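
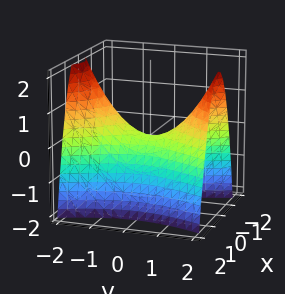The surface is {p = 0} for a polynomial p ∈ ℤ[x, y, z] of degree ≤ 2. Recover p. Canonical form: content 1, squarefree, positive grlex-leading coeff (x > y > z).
First, deg p = 2. A hyperbolic paraboloid; a quadric.
Then, symmetries: it's symmetric under y → −y, forcing even powers of y; the x ↦ −x reflection is a symmetry, so x appears only in even powers.
Next, against the integer gridlines: it meets the y-axis at y = 0 (among the integer gridlines); one z-axis crossing is at z = 0; one x-axis crossing is at x = 0.
Finally, solving for integer coefficients yields p as stated.

3*x^2 - y^2 + 2*z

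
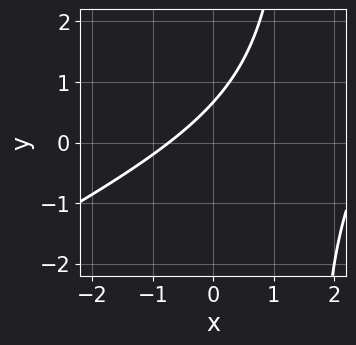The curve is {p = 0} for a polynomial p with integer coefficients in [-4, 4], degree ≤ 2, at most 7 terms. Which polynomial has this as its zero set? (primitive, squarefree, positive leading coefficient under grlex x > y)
1. deg p = 2.
2. Putting this together gives p.

x^2 - 2*x*y - 2*x + 3*y - 2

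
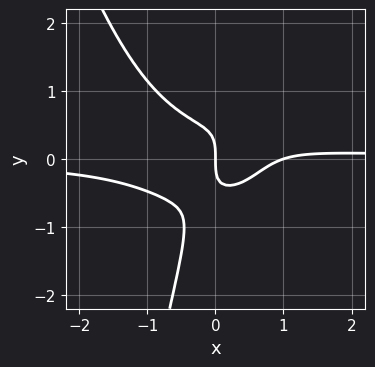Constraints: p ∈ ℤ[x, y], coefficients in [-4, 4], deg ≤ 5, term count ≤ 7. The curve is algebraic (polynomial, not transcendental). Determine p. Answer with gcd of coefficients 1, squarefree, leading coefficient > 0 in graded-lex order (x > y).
3*x^3*y - 3*x*y^2 + y^3 - x^2 + x

First, the degree is 4 — a generic line meets the curve in up to 4 points.
Next, reading off the gridlines: it crosses the y-axis at the gridline y = 0; the x-axis gridline crossings are at x ∈ {0, 1}.
Finally, solving for integer coefficients yields p as stated.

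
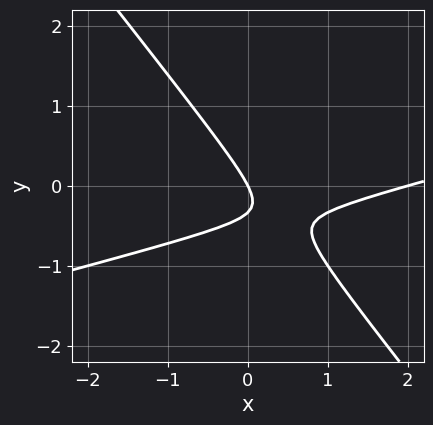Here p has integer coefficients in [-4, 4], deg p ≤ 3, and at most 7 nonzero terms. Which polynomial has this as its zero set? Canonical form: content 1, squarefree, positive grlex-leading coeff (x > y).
1. The degree is 2 — the shape is more complex than any degree-1 curve.
2. Observable constraints: one y-axis crossing is at y = 0; the x-axis gridline crossings are at x ∈ {0, 2}.
3. Assembling these constraints gives the stated polynomial.

x^2 - 3*x*y - 3*y^2 - 2*x - y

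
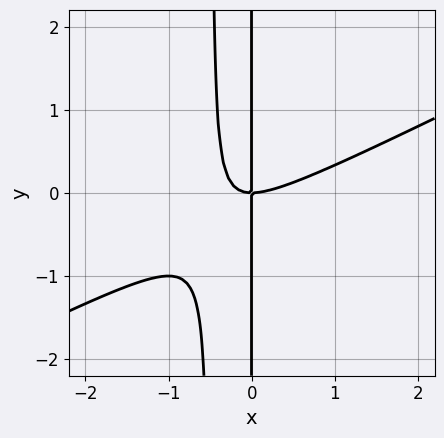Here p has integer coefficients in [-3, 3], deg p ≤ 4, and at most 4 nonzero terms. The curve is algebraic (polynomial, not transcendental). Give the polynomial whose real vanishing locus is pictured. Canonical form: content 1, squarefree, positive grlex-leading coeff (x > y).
(a) deg p = 3. No degree-2 curve has this shape.
(b) Reading off the gridlines: one x-axis crossing is at x = 0; every point of the y-axis in the box is on the curve.
(c) Together with the visible shape, these determine p as stated.

x^3 - 2*x^2*y - x*y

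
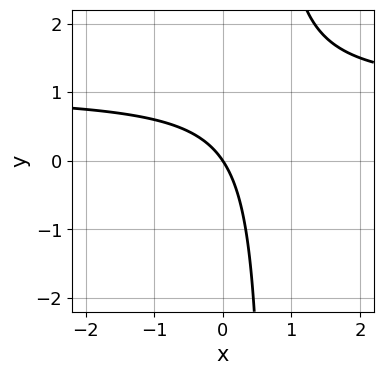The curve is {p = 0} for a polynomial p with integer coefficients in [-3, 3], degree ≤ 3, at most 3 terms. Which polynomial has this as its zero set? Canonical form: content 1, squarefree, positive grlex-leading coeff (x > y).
3*x*y - 3*x - 2*y

(a) The degree is 2 — no degree-1 curve has this shape.
(b) From the axis intercepts and sections: it meets the y-axis at y = 0 (among the integer gridlines); it meets the x-axis at x = 0 (among the integer gridlines).
(c) Putting this together gives p.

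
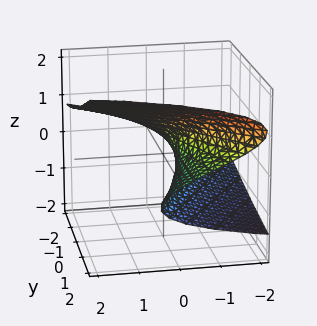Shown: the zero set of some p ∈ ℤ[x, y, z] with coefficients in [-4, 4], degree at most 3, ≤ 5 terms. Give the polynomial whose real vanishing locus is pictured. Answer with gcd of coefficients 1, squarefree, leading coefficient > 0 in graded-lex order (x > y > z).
y*z^2 - 3*z^3 + 3*y*z + 3*x + 1

First, the degree is 3 — the shape is more complex than any degree-2 surface.
Then, against the integer gridlines: no y-intercept at any integer in the box.
Finally, the integer polynomial consistent with all of this is the stated p.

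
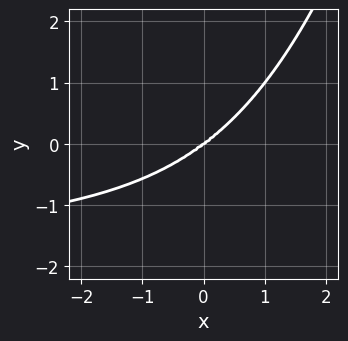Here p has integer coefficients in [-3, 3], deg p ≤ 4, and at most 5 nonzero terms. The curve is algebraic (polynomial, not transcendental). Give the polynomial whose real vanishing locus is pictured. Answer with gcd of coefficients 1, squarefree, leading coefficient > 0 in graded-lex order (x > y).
x^3*y + x^2*y^2 + 2*x^3 - x^2*y - 3*y^3

(a) The degree is 4 — a generic line meets the curve in up to 4 points.
(b) Against the integer gridlines: one y-axis crossing is at y = 0; it meets the x-axis at x = 0 (among the integer gridlines).
(c) Together with the visible shape, these determine p as stated.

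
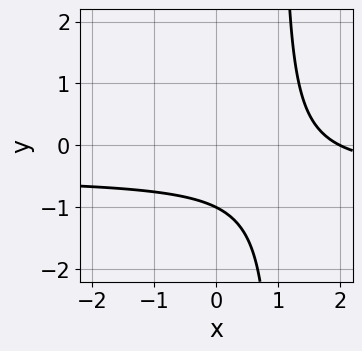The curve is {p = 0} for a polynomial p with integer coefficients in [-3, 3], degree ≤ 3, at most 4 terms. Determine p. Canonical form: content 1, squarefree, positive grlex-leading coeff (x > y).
deg p = 2. The shape is more complex than any degree-1 curve.
Observable constraints: one y-axis crossing is at y = -1; one x-axis crossing is at x = 2.
Solving for integer coefficients yields p as stated.

2*x*y + x - 2*y - 2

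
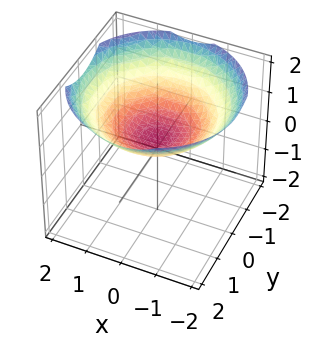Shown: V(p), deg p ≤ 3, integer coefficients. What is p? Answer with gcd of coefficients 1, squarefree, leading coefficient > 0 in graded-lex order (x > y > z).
x^2 + y^2 - 3*z + 1

Degree: a generic line meets the surface in up to 2 points, so deg p = 2.
Symmetry: the z-axis is an axis of rotation, so x and y enter only as x² + y².
Against the integer gridlines: the surface avoids every integer x-axis point in the box; it misses every integer gridline on the y-axis.
Together with the visible shape, these determine p as stated.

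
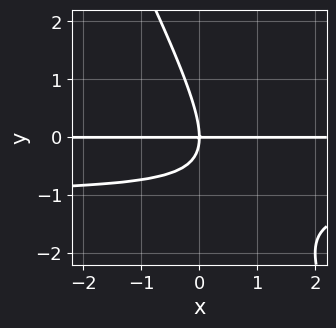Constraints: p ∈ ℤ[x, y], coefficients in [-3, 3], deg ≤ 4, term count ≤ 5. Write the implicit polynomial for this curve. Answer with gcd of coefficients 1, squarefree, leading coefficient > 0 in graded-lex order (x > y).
2*x*y^2 + y^3 + 2*x*y

(a) deg p = 3.
(b) From the axis intercepts and sections: one y-axis crossing is at y = 0; the visible x-axis segment lies entirely on the curve.
(c) Putting this together gives p.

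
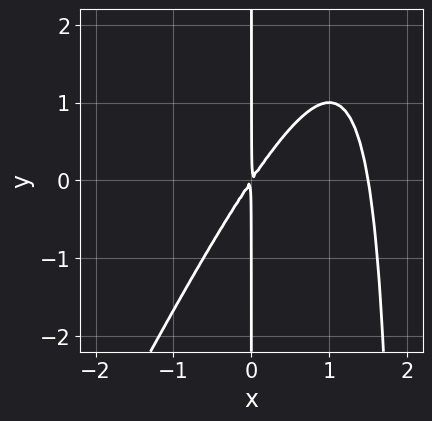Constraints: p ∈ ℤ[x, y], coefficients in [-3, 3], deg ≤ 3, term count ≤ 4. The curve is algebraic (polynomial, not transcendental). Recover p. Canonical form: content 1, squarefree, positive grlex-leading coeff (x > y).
2*x^3 - x^2*y - 3*x^2 + 2*x*y

First, the degree is 3 — no degree-2 curve has this shape.
Then, checking where it meets the axes: every point of the y-axis in the box is on the curve.
Finally, fitting integer coefficients to these (and the overall shape) gives p.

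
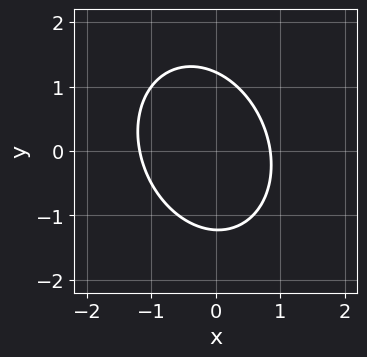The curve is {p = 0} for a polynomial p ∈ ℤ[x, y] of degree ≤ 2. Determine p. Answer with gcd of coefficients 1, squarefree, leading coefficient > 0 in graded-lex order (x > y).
First, the degree is 2 — a generic line meets the curve in up to 2 points.
Finally, putting this together gives p.

3*x^2 + x*y + 2*y^2 + x - 3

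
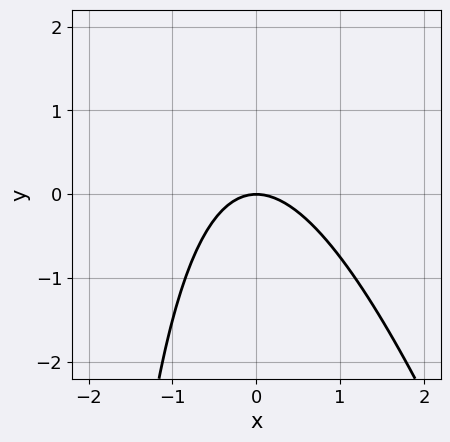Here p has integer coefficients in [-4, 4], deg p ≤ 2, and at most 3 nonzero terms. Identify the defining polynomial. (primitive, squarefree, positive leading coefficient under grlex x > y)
First, degree: the shape is more complex than any degree-1 curve, so deg p = 2.
Next, against the integer gridlines: one x-axis crossing is at x = 0; it meets the y-axis at y = 0 (among the integer gridlines).
Finally, together with the visible shape, these determine p as stated.

3*x^2 + x*y + 3*y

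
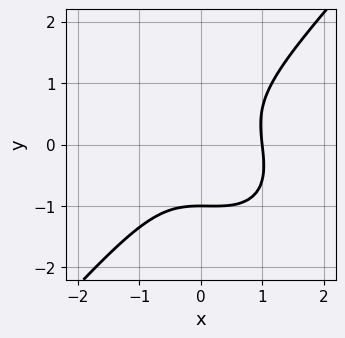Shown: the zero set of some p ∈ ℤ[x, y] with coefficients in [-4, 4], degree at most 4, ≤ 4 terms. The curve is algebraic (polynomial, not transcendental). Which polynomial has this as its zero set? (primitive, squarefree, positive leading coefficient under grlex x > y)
1. deg p = 3. The shape is more complex than any degree-2 curve.
2. From the visible intercepts: it meets the x-axis at x = 1 (among the integer gridlines); one y-axis crossing is at y = -1.
3. Solving for integer coefficients yields p as stated.

3*x^3 + x^2*y - 3*y^3 - 3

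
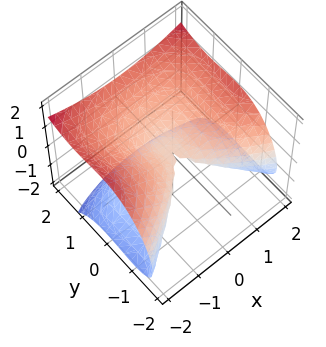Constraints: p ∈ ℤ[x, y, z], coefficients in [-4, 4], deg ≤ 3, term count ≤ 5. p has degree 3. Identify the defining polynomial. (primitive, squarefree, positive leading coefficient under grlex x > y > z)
y^3 - y^2*z + x^2 - 2*z^2

First, degree: no degree-2 surface has this shape, so deg p = 3.
Next, against the integer gridlines: it crosses the z-axis at the gridline z = 0; it crosses the x-axis at the gridline x = 0; it meets the y-axis at y = 0 (among the integer gridlines).
Finally, putting this together gives p.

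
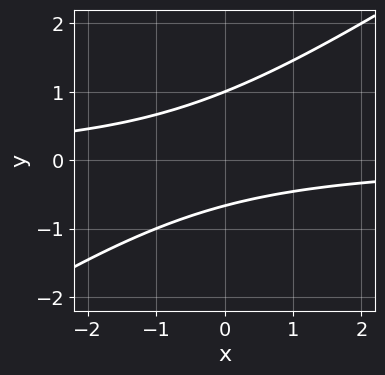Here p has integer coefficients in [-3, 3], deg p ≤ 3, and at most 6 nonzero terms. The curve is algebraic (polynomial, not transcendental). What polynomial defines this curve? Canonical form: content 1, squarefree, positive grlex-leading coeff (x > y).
2*x*y - 3*y^2 + y + 2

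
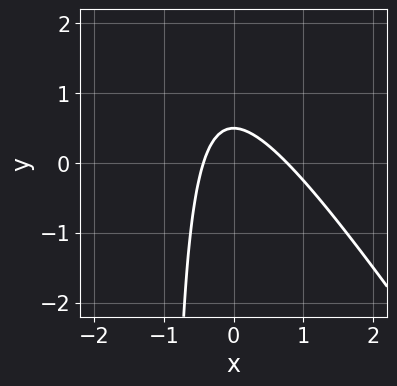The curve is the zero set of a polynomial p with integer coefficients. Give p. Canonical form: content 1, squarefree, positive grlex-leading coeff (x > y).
3*x^2 + 2*x*y - x + 2*y - 1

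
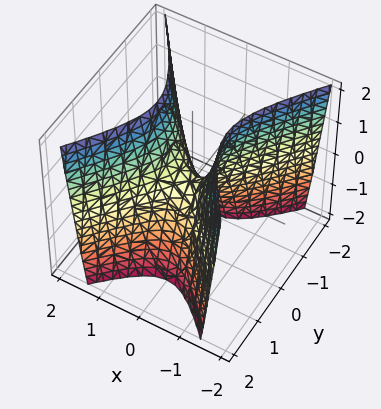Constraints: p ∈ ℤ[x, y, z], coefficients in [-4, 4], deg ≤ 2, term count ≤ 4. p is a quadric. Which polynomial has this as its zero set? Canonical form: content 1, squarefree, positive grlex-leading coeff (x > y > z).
Degree: a saddle surface; a quadric, so deg p = 2.
Symmetries: mirror symmetry x ↦ −x ⇒ only even powers of x; the y ↦ −y reflection is a symmetry, so y appears only in even powers.
From the axis intercepts and sections: it meets the z-axis at z = 0 (among the integer gridlines); one x-axis crossing is at x = 0; one y-axis crossing is at y = 0.
Matching integer coefficients to the picture gives p.

3*x^2 - 2*y^2 - z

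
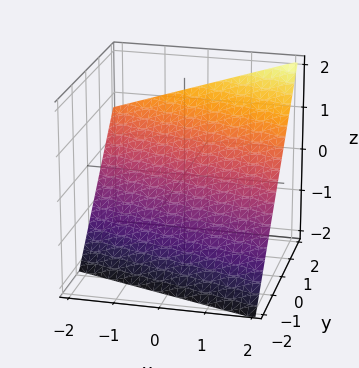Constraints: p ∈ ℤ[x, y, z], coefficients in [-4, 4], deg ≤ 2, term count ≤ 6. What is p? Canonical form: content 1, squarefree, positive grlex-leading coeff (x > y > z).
1. The degree is 1 — every cross-section is a straight line — this is a plane.
2. Against the integer gridlines: one x-axis crossing is at x = 2.
3. Solving for integer coefficients yields p as stated.

x + 3*y - 3*z - 2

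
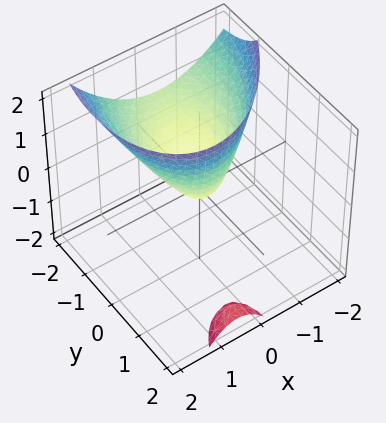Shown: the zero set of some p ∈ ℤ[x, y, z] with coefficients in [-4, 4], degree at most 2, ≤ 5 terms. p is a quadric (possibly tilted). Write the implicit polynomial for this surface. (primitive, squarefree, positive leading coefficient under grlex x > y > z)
There are 2 components. Treating them together as one polynomial.
deg p = 2. No degree-1 surface has this shape.
Reading off the gridlines: it crosses the y-axis at the gridline y = 0; it meets the x-axis at x = 0 (among the integer gridlines); one z-axis crossing is at z = 0.
Matching integer coefficients to the picture gives p.

2*x^2 - x*y + y^2 + 2*y*z - 2*z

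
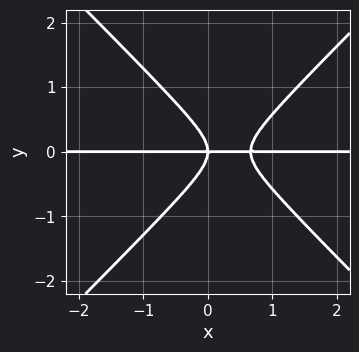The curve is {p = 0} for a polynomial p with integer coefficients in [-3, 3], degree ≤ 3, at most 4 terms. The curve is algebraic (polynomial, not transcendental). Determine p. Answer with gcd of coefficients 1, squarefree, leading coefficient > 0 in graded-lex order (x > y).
3*x^2*y - 3*y^3 - 2*x*y

(a) deg p = 3. The shape is more complex than any degree-2 curve.
(b) Reading off the gridlines: every point of the x-axis in the box is on the curve; one y-axis crossing is at y = 0.
(c) Fitting integer coefficients to these (and the overall shape) gives p.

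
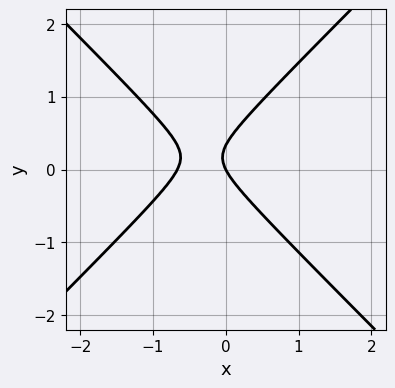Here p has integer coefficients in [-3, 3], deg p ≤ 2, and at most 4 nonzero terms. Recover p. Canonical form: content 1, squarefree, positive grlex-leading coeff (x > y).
1. The degree is 2 — no degree-1 curve has this shape.
2. From the visible intercepts: one x-axis crossing is at x = 0; it crosses the y-axis at the gridline y = 0.
3. Fitting integer coefficients to these (and the overall shape) gives p.

3*x^2 - 3*y^2 + 2*x + y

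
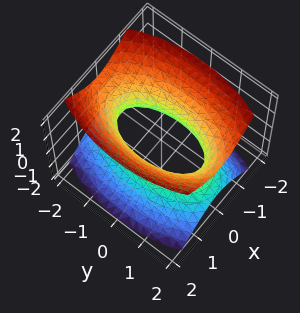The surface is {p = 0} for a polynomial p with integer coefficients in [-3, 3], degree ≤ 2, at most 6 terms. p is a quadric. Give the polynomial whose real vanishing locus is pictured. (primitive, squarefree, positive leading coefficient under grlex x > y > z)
3*x^2 + y^2 - 2*z^2 - 2

First, the degree is 2 — an hourglass — one-sheet hyperboloid; a quadric.
Then, symmetries: the y ↦ −y reflection is a symmetry, so y appears only in even powers; mirror symmetry x ↦ −x ⇒ only even powers of x; the z ↦ −z reflection is a symmetry, so z appears only in even powers.
Next, against the integer gridlines: it misses every integer gridline on the z-axis.
Finally, putting this together gives p.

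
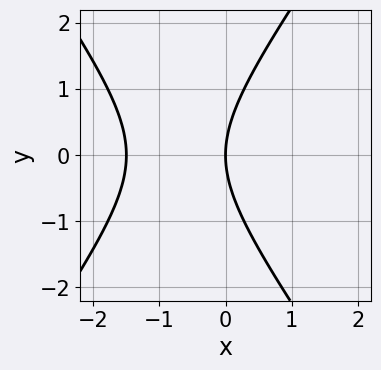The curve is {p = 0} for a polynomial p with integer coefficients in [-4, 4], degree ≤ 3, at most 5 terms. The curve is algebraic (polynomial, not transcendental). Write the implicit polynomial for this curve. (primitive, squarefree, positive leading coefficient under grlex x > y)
First, the degree is 2 — no degree-1 curve has this shape.
Then, symmetries: it's symmetric under y → −y, forcing even powers of y.
Then, observable constraints: it meets the y-axis at y = 0 (among the integer gridlines); one x-axis crossing is at x = 0.
Finally, putting this together gives p.

2*x^2 - y^2 + 3*x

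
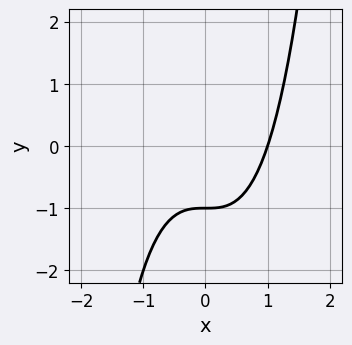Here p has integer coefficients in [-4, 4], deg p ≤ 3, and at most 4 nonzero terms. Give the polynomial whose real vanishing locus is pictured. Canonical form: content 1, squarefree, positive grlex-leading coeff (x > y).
First, the degree is 3 — the shape is more complex than any degree-2 curve.
Next, from the axis intercepts and sections: one y-axis crossing is at y = -1; one x-axis crossing is at x = 1.
Finally, solving for integer coefficients yields p as stated.

x^3 - y - 1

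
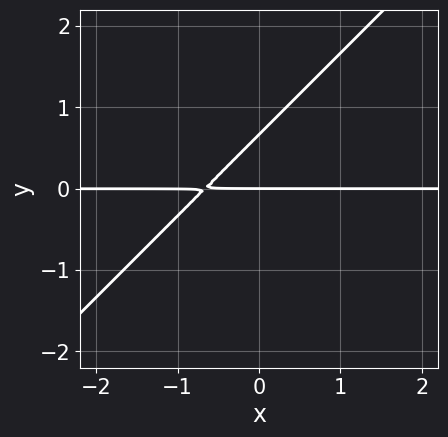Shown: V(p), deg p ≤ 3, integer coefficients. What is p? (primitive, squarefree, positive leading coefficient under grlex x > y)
3*x*y - 3*y^2 + 2*y

First, deg p = 2. The shape is more complex than any degree-1 curve.
Then, checking where it meets the axes: it meets the y-axis at y = 0 (among the integer gridlines); every point of the x-axis in the box is on the curve.
Finally, the integer polynomial consistent with all of this is the stated p.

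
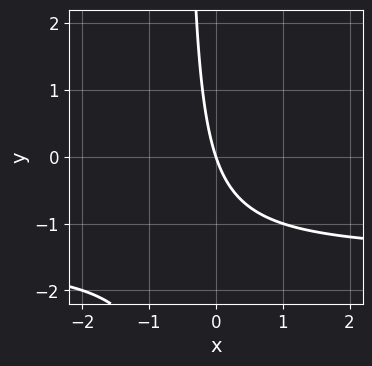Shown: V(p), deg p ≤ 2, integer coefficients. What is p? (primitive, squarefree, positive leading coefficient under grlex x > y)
First, the degree is 2 — no degree-1 curve has this shape.
Then, against the integer gridlines: one x-axis crossing is at x = 0; it meets the y-axis at y = 0 (among the integer gridlines).
Finally, these observations pin down the coefficients.

2*x*y + 3*x + y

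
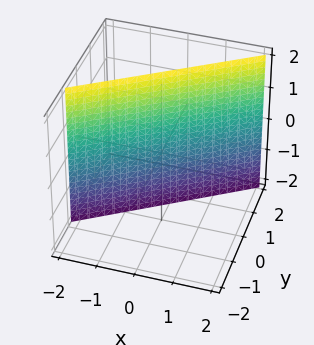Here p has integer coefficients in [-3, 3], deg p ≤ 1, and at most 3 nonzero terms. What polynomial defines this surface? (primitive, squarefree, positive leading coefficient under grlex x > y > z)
(a) deg p = 1. The surface is flat (a plane).
(b) Reading off the gridlines: one x-axis crossing is at x = -1; the surface avoids every integer z-axis point in the box.
(c) Matching integer coefficients to the picture gives p.

2*x - 3*y + 2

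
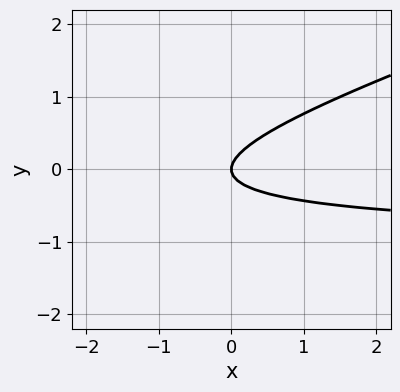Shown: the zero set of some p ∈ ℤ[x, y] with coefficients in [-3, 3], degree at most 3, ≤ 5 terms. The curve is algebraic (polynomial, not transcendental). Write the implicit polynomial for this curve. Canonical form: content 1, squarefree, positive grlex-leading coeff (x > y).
x*y - 3*y^2 + x

The degree is 2 — the shape is more complex than any degree-1 curve.
Observable constraints: it crosses the y-axis at the gridline y = 0; one x-axis crossing is at x = 0.
Solving for integer coefficients yields p as stated.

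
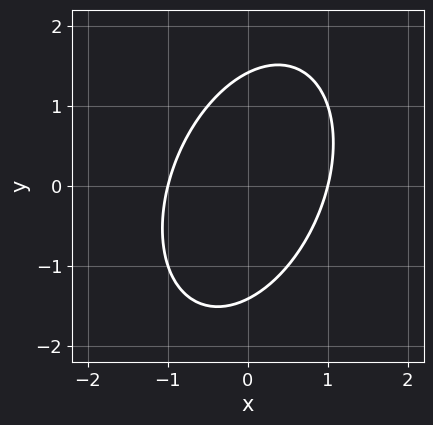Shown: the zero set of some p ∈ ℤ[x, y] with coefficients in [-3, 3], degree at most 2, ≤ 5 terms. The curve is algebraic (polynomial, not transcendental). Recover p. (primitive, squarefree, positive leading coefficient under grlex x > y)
2*x^2 - x*y + y^2 - 2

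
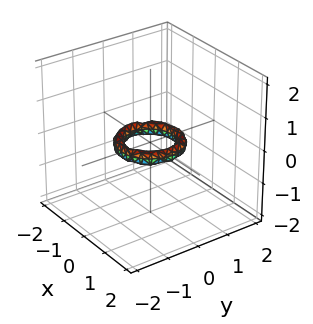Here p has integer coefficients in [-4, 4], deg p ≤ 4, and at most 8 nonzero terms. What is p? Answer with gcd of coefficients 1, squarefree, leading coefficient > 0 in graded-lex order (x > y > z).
1. Degree: a generic line meets the surface in up to 4 points, so deg p = 4.
2. By symmetry, every cross-section ⟂ z is a circle, so x, y appear only via x² + y².
3. Against the integer gridlines: the surface avoids every integer z-axis point in the box; the x-axis gridline crossings are at x ∈ {-1, 1}; a circular section at z = 0 has radius between 0 and 1; the y-axis gridline crossings are at y ∈ {-1, 1}.
4. Solving for integer coefficients yields p as stated.

2*x^4 + 4*x^2*y^2 + 2*y^4 - 3*x^2 - 3*y^2 + 3*z^2 + 1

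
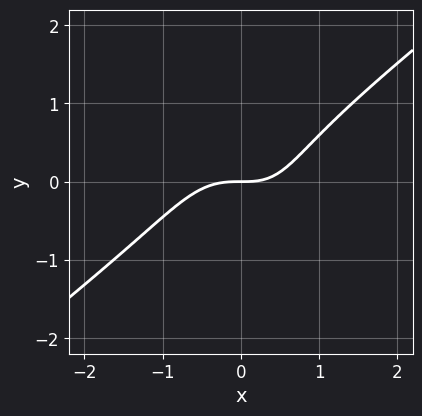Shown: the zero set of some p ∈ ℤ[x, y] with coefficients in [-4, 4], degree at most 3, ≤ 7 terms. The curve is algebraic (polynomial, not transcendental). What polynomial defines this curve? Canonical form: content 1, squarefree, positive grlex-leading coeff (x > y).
1. deg p = 3. The shape is more complex than any degree-2 curve.
2. From the axis intercepts and sections: one x-axis crossing is at x = 0; it crosses the y-axis at the gridline y = 0.
3. Matching integer coefficients to the picture gives p.

3*x^3 - 2*x^2*y - 3*y^3 + x*y - 3*y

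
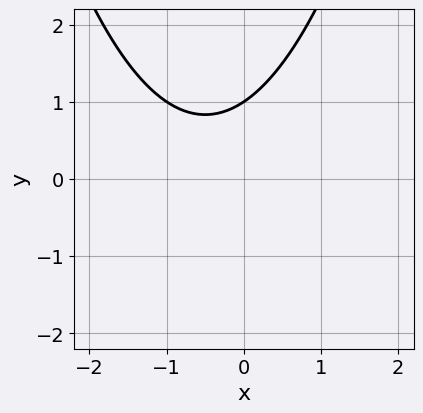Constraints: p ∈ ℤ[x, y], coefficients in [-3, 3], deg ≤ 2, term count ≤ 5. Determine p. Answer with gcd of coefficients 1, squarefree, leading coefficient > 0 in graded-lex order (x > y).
2*x^2 + 2*x - 3*y + 3

(a) Degree: no degree-1 curve has this shape, so deg p = 2.
(b) From the axis intercepts and sections: no x-intercept at any integer in the box; one y-axis crossing is at y = 1.
(c) Assembling these constraints gives the stated polynomial.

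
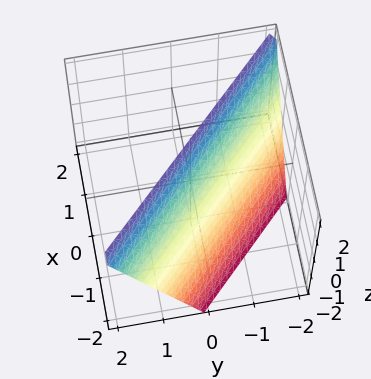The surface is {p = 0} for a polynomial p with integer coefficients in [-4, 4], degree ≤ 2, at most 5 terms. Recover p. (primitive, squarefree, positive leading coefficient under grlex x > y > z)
1. Degree: every cross-section is a straight line — this is a plane, so deg p = 1.
2. From the axis intercepts and sections: it crosses the z-axis at the gridline z = 2; it meets the x-axis at x = -1 (among the integer gridlines).
3. Matching integer coefficients to the picture gives p.

2*x + 2*y - z + 2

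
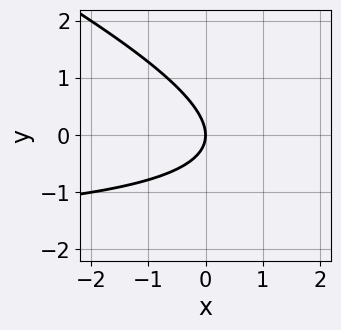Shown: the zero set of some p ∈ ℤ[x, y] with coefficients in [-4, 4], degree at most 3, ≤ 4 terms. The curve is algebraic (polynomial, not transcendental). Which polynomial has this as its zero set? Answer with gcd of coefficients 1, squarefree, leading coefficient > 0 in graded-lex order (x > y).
x*y + 2*y^2 + 2*x

(a) deg p = 2. A generic line meets the curve in up to 2 points.
(b) Against the integer gridlines: it meets the x-axis at x = 0 (among the integer gridlines); one y-axis crossing is at y = 0.
(c) Solving for integer coefficients yields p as stated.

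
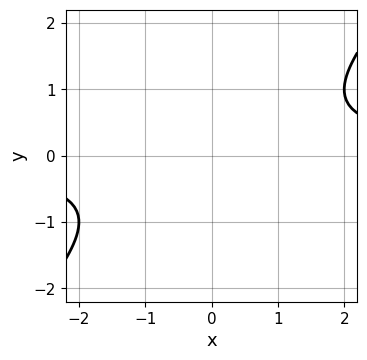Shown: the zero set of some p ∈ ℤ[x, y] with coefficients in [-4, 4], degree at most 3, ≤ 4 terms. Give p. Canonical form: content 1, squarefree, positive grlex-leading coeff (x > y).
(a) The degree is 2 — a generic line meets the curve in up to 2 points.
(b) Observable constraints: the curve avoids every integer y-axis point in the box; no x-intercept at any integer in the box.
(c) The integer polynomial consistent with all of this is the stated p.

x*y - y^2 - 1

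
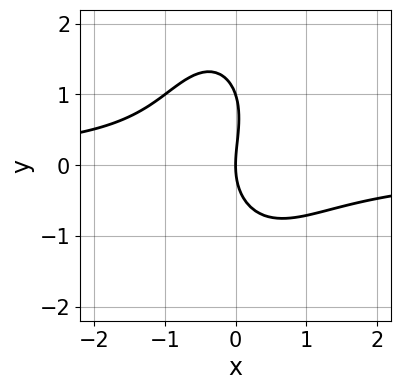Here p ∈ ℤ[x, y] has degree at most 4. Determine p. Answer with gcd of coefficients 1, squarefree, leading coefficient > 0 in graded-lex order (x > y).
3*x^2*y + y^3 - y^2 + 3*x

Degree: a generic line meets the curve in up to 3 points, so deg p = 3.
From the visible intercepts: it crosses the x-axis at the gridline x = 0; among the integer gridlines, it crosses the y-axis at y ∈ {0, 1}.
Together with the visible shape, these determine p as stated.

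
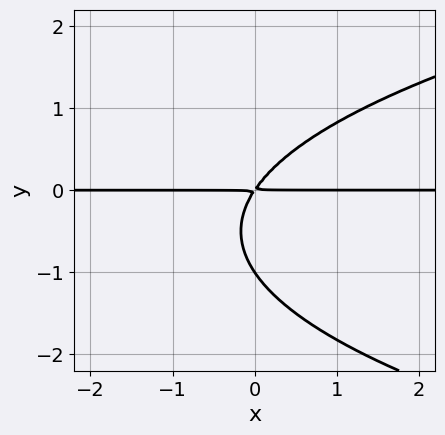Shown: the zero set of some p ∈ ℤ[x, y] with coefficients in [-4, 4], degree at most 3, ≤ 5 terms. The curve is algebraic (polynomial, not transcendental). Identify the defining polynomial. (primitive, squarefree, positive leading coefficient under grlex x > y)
2*y^3 - 3*x*y + 2*y^2

deg p = 3. The shape is more complex than any degree-2 curve.
Against the integer gridlines: it meets the y-axis at y = -1 (among the integer gridlines); every point of the x-axis in the box is on the curve.
Solving for integer coefficients yields p as stated.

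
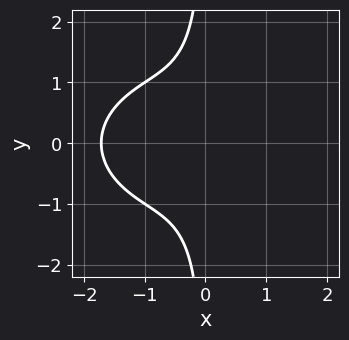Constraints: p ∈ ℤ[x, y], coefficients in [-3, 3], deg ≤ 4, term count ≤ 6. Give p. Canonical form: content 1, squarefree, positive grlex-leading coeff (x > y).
2*x^3 + 3*x*y^2 + 3*x^2 + x + 3

1. Degree: a generic line meets the curve in up to 3 points, so deg p = 3.
2. Symmetries: it's symmetric under y → −y, forcing even powers of y.
3. From the axis intercepts and sections: it misses every integer gridline on the y-axis.
4. Solving for integer coefficients yields p as stated.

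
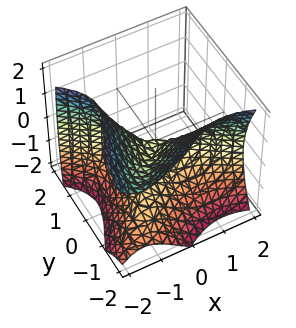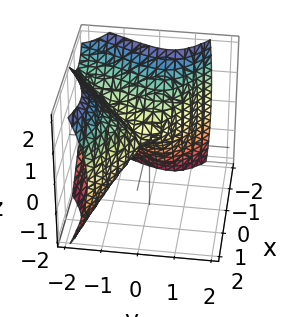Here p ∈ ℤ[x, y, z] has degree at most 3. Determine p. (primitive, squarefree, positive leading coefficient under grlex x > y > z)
1. The degree is 3 — no degree-2 surface has this shape.
2. Checking where it meets the axes: it crosses the y-axis at the gridline y = 0; one z-axis crossing is at z = 0.
3. Solving for integer coefficients yields p as stated.

2*x^3 - 3*x*y^2 + 2*y^3 - y*z^2 + 2*z^2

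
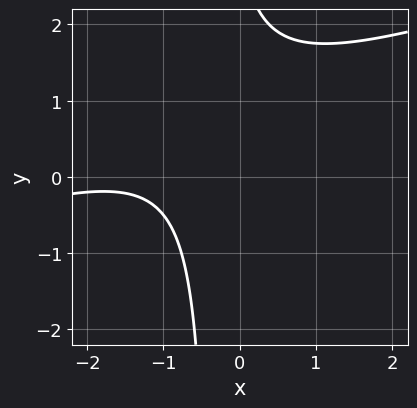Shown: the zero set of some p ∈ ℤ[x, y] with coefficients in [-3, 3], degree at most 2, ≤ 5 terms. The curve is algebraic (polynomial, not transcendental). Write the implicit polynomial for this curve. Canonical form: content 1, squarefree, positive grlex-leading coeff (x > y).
Degree: the shape is more complex than any degree-1 curve, so deg p = 2.
Observable constraints: no x-intercept at any integer in the box; no y-intercept at any integer in the box.
Assembling these constraints gives the stated polynomial.

x^2 - 3*x*y + 3*x - y + 3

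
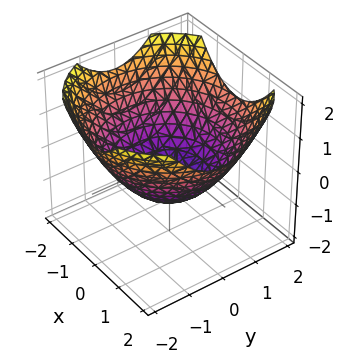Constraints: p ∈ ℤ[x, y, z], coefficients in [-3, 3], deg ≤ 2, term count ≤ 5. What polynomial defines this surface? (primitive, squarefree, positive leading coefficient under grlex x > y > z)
x^2 + y^2 - 2*z - 2

(a) Degree: the shape is more complex than any degree-1 surface, so deg p = 2.
(b) By symmetry, the surface is invariant under rotation about z: p = q(x² + y², z).
(c) Checking where it meets the axes: it meets the z-axis at z = -1 (among the integer gridlines); a circular section at z = 0 has radius between 1 and 2.
(d) These observations pin down the coefficients.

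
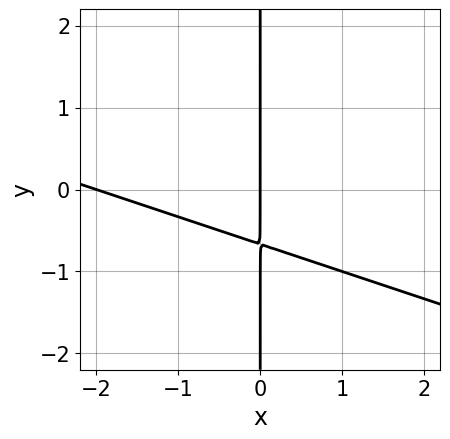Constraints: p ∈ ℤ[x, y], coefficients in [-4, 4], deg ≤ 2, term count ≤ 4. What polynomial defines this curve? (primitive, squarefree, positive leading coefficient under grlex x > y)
x^2 + 3*x*y + 2*x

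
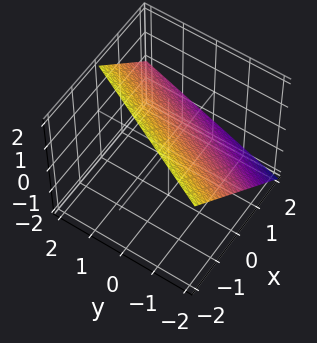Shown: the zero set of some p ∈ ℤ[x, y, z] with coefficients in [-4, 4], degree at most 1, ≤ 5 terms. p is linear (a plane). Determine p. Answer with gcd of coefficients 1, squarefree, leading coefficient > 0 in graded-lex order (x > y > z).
2*x - y + 2*z - 2

First, the degree is 1 — every cross-section is a straight line — this is a plane.
Next, checking where it meets the axes: one x-axis crossing is at x = 1; it meets the y-axis at y = -2 (among the integer gridlines); it meets the z-axis at z = 1 (among the integer gridlines).
Finally, putting this together gives p.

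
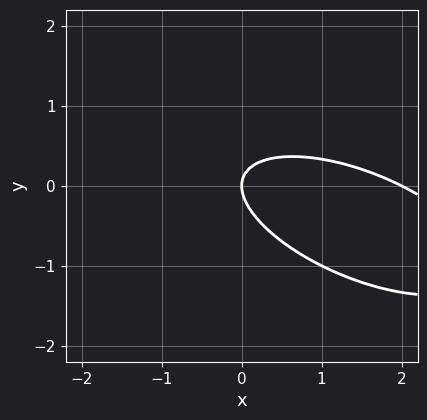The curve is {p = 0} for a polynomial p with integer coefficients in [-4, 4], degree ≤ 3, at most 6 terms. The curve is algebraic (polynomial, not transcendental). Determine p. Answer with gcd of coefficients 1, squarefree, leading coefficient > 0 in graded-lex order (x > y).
x^2 + 2*x*y + 3*y^2 - 2*x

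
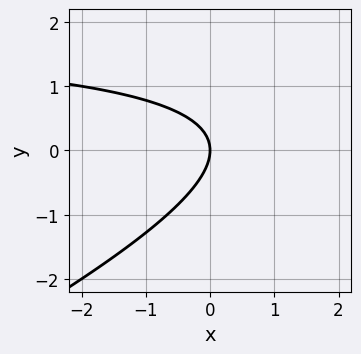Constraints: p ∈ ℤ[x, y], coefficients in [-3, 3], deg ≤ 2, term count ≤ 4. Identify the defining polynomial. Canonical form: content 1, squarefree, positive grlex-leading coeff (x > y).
(a) Degree: a generic line meets the curve in up to 2 points, so deg p = 2.
(b) Reading off the gridlines: it crosses the x-axis at the gridline x = 0; one y-axis crossing is at y = 0.
(c) Together with the visible shape, these determine p as stated.

x*y - 2*y^2 - 2*x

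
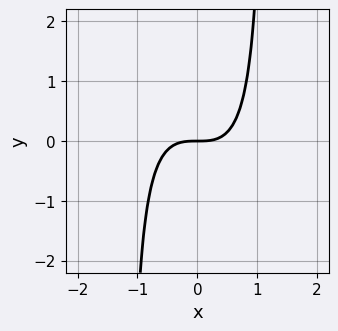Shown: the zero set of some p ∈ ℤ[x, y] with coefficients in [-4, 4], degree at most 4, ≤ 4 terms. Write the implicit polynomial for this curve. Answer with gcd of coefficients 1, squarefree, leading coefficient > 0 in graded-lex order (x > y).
First, the degree is 3 — a generic line meets the curve in up to 3 points.
Next, observable constraints: one y-axis crossing is at y = 0; it crosses the x-axis at the gridline x = 0.
Finally, assembling these constraints gives the stated polynomial.

3*x^3 + 2*x^2*y - 3*y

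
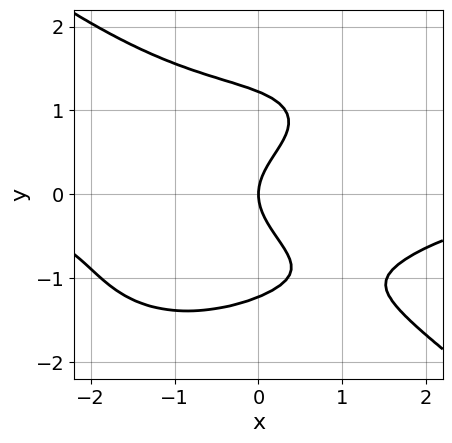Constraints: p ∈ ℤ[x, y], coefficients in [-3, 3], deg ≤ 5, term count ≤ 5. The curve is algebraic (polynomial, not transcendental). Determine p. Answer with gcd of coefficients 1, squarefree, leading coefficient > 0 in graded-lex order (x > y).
x^3*y + 2*y^4 - 3*y^2 + 3*x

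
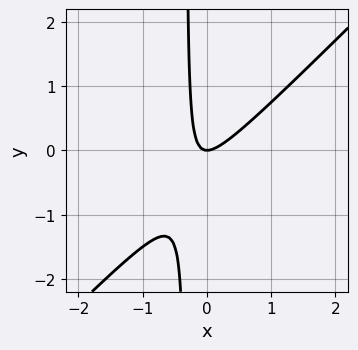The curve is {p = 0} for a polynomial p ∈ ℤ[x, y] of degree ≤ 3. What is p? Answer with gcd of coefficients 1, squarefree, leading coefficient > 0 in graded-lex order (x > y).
1. Degree: no degree-1 curve has this shape, so deg p = 2.
2. Observable constraints: one y-axis crossing is at y = 0; it crosses the x-axis at the gridline x = 0.
3. The integer polynomial consistent with all of this is the stated p.

3*x^2 - 3*x*y - y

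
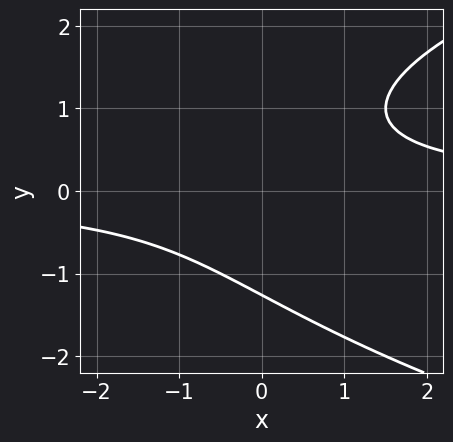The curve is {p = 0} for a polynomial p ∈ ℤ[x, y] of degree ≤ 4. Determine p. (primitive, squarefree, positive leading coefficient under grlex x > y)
y^3 - 2*x*y + 2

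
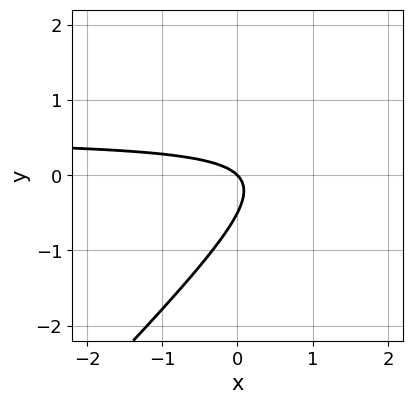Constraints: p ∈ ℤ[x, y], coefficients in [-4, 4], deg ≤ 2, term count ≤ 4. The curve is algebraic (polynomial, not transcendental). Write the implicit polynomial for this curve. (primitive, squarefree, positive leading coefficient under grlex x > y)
The degree is 2 — a generic line meets the curve in up to 2 points.
Checking where it meets the axes: one y-axis crossing is at y = 0; one x-axis crossing is at x = 0.
Together with the visible shape, these determine p as stated.

2*x*y - 2*y^2 - x - y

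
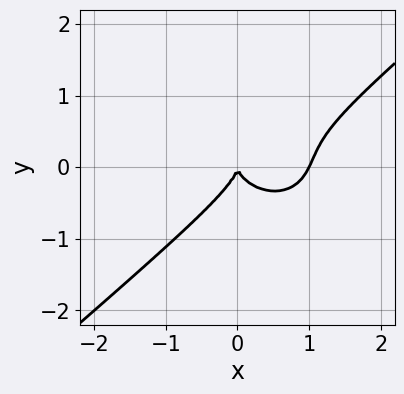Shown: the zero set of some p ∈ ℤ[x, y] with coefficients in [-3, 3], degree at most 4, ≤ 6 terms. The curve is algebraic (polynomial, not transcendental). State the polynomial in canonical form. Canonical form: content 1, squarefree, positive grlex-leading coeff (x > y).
1. deg p = 3. The shape is more complex than any degree-2 curve.
2. Reading off the gridlines: it meets the y-axis at y = 0 (among the integer gridlines); the x-axis gridline crossings are at x ∈ {0, 1}.
3. Together with the visible shape, these determine p as stated.

2*x^3 - x^2*y + x*y^2 - 3*y^3 - 2*x^2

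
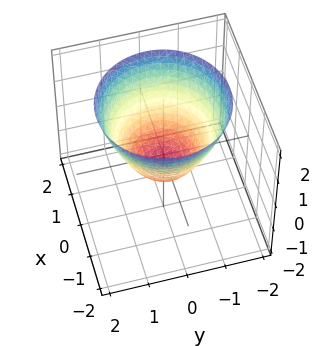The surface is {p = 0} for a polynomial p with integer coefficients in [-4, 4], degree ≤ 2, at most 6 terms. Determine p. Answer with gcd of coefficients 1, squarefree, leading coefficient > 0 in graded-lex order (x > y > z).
3*x^2 + 3*y^2 - 3*z - 2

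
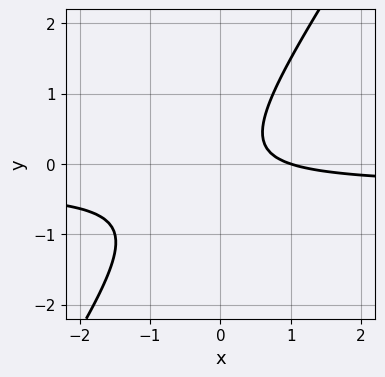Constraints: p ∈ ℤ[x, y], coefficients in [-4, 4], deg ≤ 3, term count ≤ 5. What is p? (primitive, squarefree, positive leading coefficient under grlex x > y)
3*x*y - 2*y^2 + x - 1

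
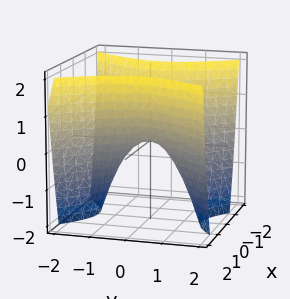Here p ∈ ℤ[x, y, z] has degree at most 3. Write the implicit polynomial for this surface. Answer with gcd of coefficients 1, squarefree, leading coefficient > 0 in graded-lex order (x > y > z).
3*x^2 - 2*y^2 - 2*z

First, the degree is 2 — a hyperbolic paraboloid; a quadric.
Next, symmetries: the y ↦ −y reflection is a symmetry, so y appears only in even powers; the x ↦ −x reflection is a symmetry, so x appears only in even powers.
Next, observable constraints: it crosses the y-axis at the gridline y = 0; it meets the z-axis at z = 0 (among the integer gridlines); one x-axis crossing is at x = 0.
Finally, solving for integer coefficients yields p as stated.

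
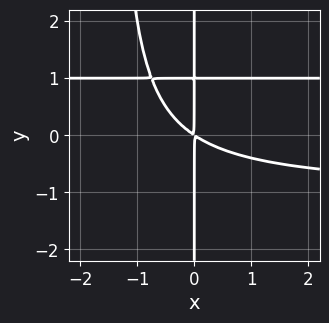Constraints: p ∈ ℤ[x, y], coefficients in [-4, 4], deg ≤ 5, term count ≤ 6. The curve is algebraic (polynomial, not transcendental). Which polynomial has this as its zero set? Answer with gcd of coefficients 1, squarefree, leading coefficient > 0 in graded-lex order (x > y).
2*x^2*y^2 + 3*x*y^2 - 2*x^2 - 3*x*y

First, the degree is 4 — the shape is more complex than any degree-3 curve.
Then, from the axis intercepts and sections: the visible y-axis segment lies entirely on the curve.
Finally, assembling these constraints gives the stated polynomial.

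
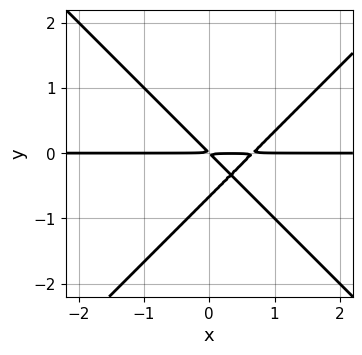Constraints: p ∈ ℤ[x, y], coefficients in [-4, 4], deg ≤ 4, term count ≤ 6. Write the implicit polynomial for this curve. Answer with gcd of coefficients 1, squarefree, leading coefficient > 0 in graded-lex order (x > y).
3*x^2*y - 3*y^3 - 2*x*y - 2*y^2

deg p = 3.
From the axis intercepts and sections: the visible x-axis segment lies entirely on the curve.
Matching integer coefficients to the picture gives p.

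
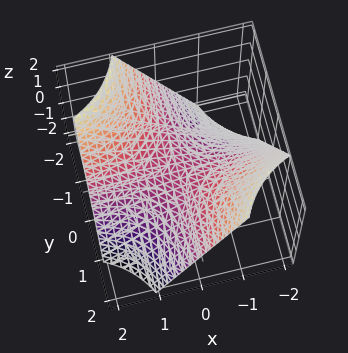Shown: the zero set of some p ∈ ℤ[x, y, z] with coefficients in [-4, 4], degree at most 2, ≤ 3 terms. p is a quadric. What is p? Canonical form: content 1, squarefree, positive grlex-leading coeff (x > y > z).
x*y + z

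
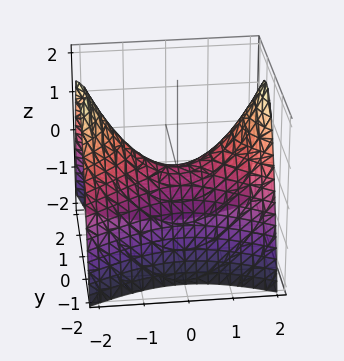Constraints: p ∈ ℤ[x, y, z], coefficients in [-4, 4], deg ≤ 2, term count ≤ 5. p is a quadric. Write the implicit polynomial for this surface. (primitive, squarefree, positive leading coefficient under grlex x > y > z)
x^2 - 2*y^2 - 2*z

(a) The degree is 2 — a saddle surface; a quadric.
(b) Symmetries: mirror symmetry x ↦ −x ⇒ only even powers of x; mirror symmetry y ↦ −y ⇒ only even powers of y.
(c) Reading off the gridlines: it crosses the y-axis at the gridline y = 0; it meets the z-axis at z = 0 (among the integer gridlines).
(d) These observations pin down the coefficients.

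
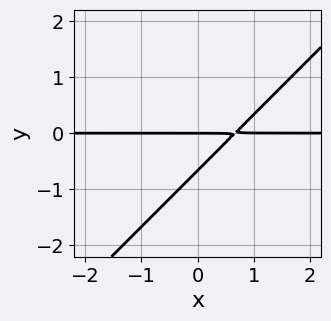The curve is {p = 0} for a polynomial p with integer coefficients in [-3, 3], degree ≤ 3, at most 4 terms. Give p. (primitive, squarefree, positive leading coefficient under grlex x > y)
3*x*y - 3*y^2 - 2*y

1. Degree: a generic line meets the curve in up to 2 points, so deg p = 2.
2. Checking where it meets the axes: it crosses the y-axis at the gridline y = 0; every point of the x-axis in the box is on the curve.
3. Matching integer coefficients to the picture gives p.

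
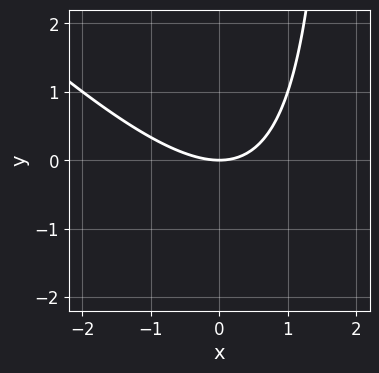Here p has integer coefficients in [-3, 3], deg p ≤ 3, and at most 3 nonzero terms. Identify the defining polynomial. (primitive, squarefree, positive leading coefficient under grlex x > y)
x^2 + x*y - 2*y

First, deg p = 2. The shape is more complex than any degree-1 curve.
Then, checking where it meets the axes: one x-axis crossing is at x = 0; one y-axis crossing is at y = 0.
Finally, matching integer coefficients to the picture gives p.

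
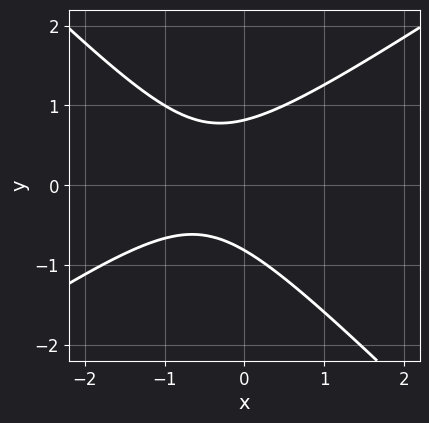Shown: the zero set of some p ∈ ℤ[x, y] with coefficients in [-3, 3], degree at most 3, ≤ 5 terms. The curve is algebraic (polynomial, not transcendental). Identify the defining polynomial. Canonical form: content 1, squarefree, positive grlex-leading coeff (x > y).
2*x^2 - x*y - 3*y^2 + 2*x + 2

Degree: no degree-1 curve has this shape, so deg p = 2.
Reading off the gridlines: it misses every integer gridline on the x-axis.
Matching integer coefficients to the picture gives p.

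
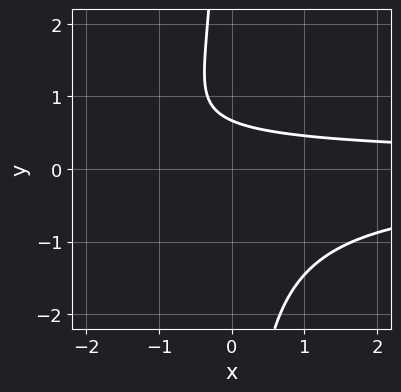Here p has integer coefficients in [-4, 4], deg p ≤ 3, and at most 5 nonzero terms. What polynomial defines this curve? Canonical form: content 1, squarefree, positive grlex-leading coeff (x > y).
1. Degree: a generic line meets the curve in up to 3 points, so deg p = 3.
2. From the axis intercepts and sections: the curve avoids every integer x-axis point in the box.
3. The integer polynomial consistent with all of this is the stated p.

3*x*y^2 + 3*y - 2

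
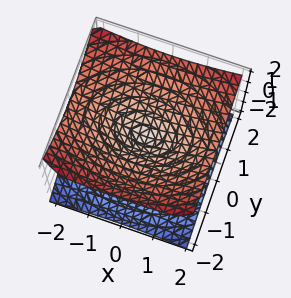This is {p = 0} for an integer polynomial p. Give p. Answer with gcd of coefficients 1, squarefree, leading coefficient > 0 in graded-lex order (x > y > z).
(a) The degree is 2 — a double cone through the origin; a quadric.
(b) Symmetries: mirror symmetry z ↦ −z ⇒ only even powers of z; the x ↦ −x reflection is a symmetry, so x appears only in even powers; it's symmetric under y → −y, forcing even powers of y.
(c) From the visible intercepts: it meets the y-axis at y = 0 (among the integer gridlines); one z-axis crossing is at z = 0; it crosses the x-axis at the gridline x = 0.
(d) Putting this together gives p.

x^2 + 2*y^2 - 3*z^2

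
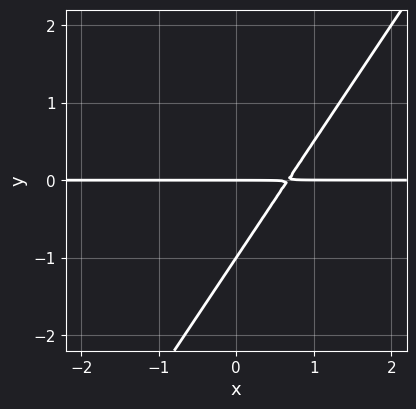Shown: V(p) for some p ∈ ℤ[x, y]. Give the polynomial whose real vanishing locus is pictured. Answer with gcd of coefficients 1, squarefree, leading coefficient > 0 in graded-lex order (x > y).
deg p = 2. The shape is more complex than any degree-1 curve.
Checking where it meets the axes: among the integer gridlines, it crosses the y-axis at y ∈ {-1, 0}; the visible x-axis segment lies entirely on the curve.
Assembling these constraints gives the stated polynomial.

3*x*y - 2*y^2 - 2*y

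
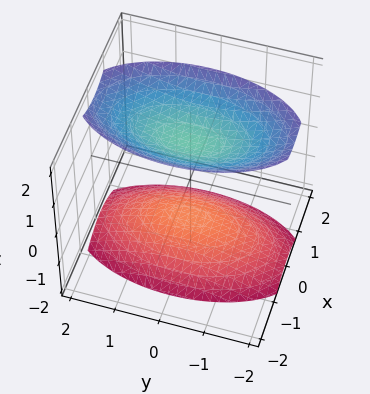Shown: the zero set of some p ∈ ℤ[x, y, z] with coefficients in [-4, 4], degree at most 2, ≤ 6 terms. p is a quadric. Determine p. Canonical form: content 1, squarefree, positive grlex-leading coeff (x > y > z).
3*x^2 + y^2 - 2*z^2 + 3

There are 2 components.
The degree is 2 — two sheets facing apart; a quadric.
Symmetries: it's symmetric under y → −y, forcing even powers of y; mirror symmetry x ↦ −x ⇒ only even powers of x; the z ↦ −z reflection is a symmetry, so z appears only in even powers.
From the axis intercepts and sections: the surface avoids every integer x-axis point in the box; no y-intercept at any integer in the box.
Assembling these constraints gives the stated polynomial.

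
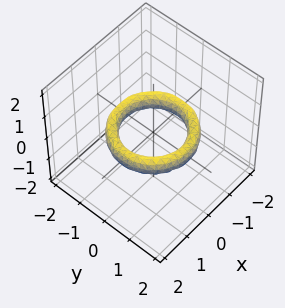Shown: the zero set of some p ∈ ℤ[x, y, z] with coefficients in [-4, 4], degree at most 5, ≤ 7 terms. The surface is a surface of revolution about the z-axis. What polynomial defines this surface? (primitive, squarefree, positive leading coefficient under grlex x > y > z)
The degree is 4 — the shape is more complex than any degree-3 surface.
Symmetries: rotational symmetry about the z-axis ⇒ p depends on x, y only through x² + y².
Against the integer gridlines: a circular section at z = 0 has radius exactly 1; the surface avoids every integer z-axis point in the box; the x-axis gridline crossings are at x ∈ {-1, 1}; among the integer gridlines, it crosses the y-axis at y ∈ {-1, 1}.
Assembling these constraints gives the stated polynomial.

x^4 + 2*x^2*y^2 + y^4 - 3*x^2 - 3*y^2 + 2*z^2 + 2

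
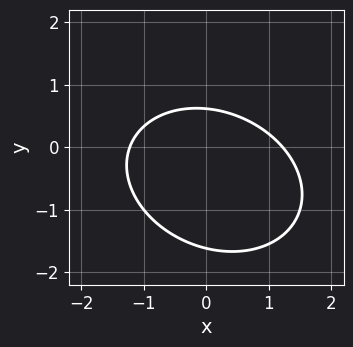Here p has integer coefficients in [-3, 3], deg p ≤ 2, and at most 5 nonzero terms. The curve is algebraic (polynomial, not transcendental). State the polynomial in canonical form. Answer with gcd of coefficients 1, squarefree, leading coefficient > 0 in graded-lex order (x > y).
deg p = 2.
Solving for integer coefficients yields p as stated.

2*x^2 + x*y + 3*y^2 + 3*y - 3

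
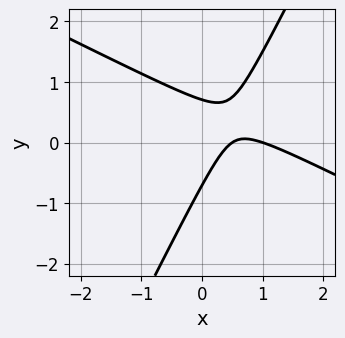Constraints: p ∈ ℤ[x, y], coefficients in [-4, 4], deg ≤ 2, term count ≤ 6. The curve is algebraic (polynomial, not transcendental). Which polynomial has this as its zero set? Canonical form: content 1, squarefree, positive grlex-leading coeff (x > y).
1. The degree is 2 — a generic line meets the curve in up to 2 points.
2. Observable constraints: it meets the x-axis at x = 1 (among the integer gridlines).
3. These observations pin down the coefficients.

2*x^2 + 3*x*y - 2*y^2 - 3*x + 1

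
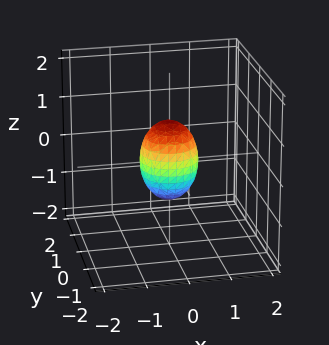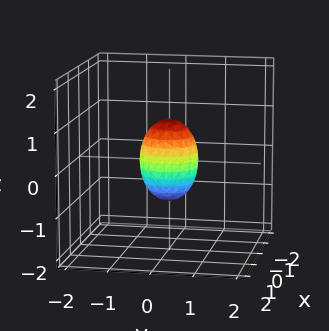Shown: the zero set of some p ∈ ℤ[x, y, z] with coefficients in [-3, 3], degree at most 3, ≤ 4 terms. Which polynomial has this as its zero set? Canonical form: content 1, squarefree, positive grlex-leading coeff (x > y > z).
2*x^2 + 2*y^2 + z^2 - 1

Degree: a generic line meets the surface in up to 2 points, so deg p = 2.
By symmetry, every cross-section ⟂ z is a circle, so x, y appear only via x² + y².
Observable constraints: among the integer gridlines, it crosses the z-axis at z ∈ {-1, 1}; a circular section at z = 0 has radius between 0 and 1.
Together with the visible shape, these determine p as stated.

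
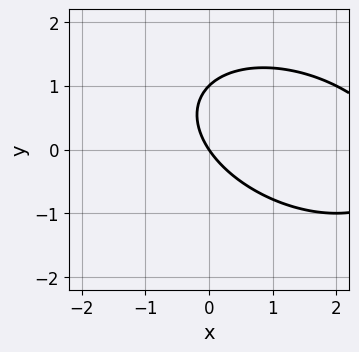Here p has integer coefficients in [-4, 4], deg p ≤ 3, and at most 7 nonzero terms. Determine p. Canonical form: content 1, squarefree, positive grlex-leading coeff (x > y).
x^2 + x*y + 2*y^2 - 3*x - 2*y

1. The degree is 2 — no degree-1 curve has this shape.
2. Observable constraints: among the integer gridlines, it crosses the y-axis at y ∈ {0, 1}; it crosses the x-axis at the gridline x = 0.
3. Fitting integer coefficients to these (and the overall shape) gives p.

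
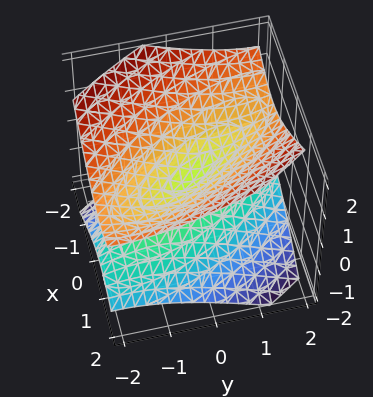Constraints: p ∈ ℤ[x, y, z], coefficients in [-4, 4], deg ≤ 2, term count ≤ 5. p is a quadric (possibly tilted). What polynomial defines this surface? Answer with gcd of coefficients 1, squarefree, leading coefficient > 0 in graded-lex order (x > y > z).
First, I count 2 distinct pieces. Treating them together as one polynomial.
Next, degree: the shape is more complex than any degree-1 surface, so deg p = 2.
Then, observable constraints: one x-axis crossing is at x = 0; it meets the y-axis at y = 0 (among the integer gridlines); it meets the z-axis at z = 0 (among the integer gridlines).
Finally, the integer polynomial consistent with all of this is the stated p.

2*x^2 + 2*x*y + y^2 - 3*z^2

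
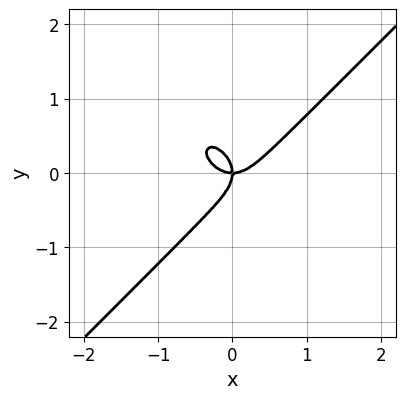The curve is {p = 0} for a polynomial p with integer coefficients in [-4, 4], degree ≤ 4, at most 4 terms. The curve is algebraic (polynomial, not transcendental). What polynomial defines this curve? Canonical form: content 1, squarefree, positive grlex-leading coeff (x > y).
(a) Degree: no degree-2 curve has this shape, so deg p = 3.
(b) Reading off the gridlines: it crosses the y-axis at the gridline y = 0; it crosses the x-axis at the gridline x = 0.
(c) Fitting integer coefficients to these (and the overall shape) gives p.

3*x^3 - 3*y^3 - 2*x*y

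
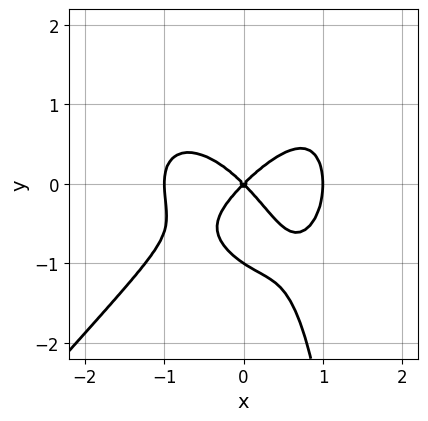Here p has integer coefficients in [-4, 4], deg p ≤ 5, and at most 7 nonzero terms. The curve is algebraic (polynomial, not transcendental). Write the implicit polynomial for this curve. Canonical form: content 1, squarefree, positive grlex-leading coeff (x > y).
3*x^4 - 2*x*y^3 + 3*y^3 - 3*x^2 + 3*y^2

1. deg p = 4. The shape is more complex than any degree-3 curve.
2. From the axis intercepts and sections: the x-axis gridline crossings are at x ∈ {-1, 0, 1}; the y-axis gridline crossings are at y ∈ {-1, 0}.
3. Solving for integer coefficients yields p as stated.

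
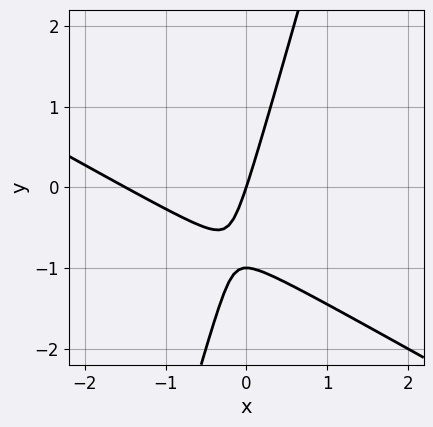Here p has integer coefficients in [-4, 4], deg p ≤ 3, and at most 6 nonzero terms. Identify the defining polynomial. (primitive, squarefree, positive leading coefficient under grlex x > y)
2*x^2 + 3*x*y - y^2 + 3*x - y

(a) Degree: the shape is more complex than any degree-1 curve, so deg p = 2.
(b) From the visible intercepts: it crosses the x-axis at the gridline x = 0; the y-axis gridline crossings are at y ∈ {-1, 0}.
(c) Matching integer coefficients to the picture gives p.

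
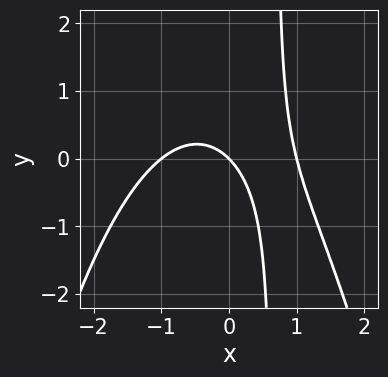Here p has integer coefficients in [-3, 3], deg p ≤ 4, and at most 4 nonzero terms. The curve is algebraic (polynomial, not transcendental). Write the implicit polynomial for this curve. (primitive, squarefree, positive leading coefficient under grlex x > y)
2*x^3 + 3*x*y - 2*x - 2*y

1. The degree is 3 — no degree-2 curve has this shape.
2. Reading off the gridlines: among the integer gridlines, it crosses the x-axis at x ∈ {-1, 0, 1}; it crosses the y-axis at the gridline y = 0.
3. Fitting integer coefficients to these (and the overall shape) gives p.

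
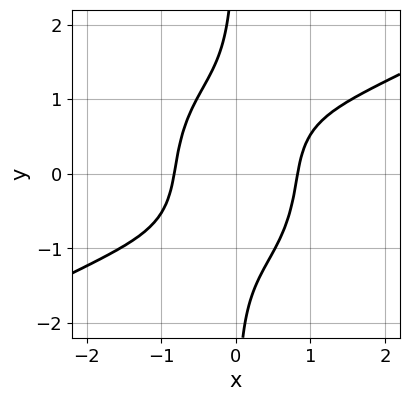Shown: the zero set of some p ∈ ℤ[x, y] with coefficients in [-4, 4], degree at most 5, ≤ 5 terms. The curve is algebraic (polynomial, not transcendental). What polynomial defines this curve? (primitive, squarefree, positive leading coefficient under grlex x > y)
1. Degree: the shape is more complex than any degree-3 curve, so deg p = 4.
2. Reading off the gridlines: no y-intercept at any integer in the box.
3. These observations pin down the coefficients.

2*x^4 - 3*x^3*y - 3*x*y^3 + 3*x^2 - 3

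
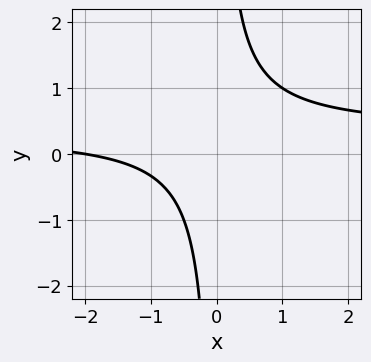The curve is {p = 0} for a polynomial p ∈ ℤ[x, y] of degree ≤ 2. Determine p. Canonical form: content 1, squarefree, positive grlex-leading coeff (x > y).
3*x*y - x - 2

The degree is 2 — no degree-1 curve has this shape.
Against the integer gridlines: one x-axis crossing is at x = -2; the curve avoids every integer y-axis point in the box.
Assembling these constraints gives the stated polynomial.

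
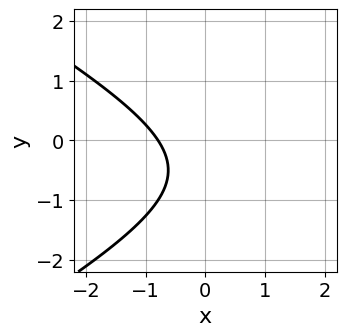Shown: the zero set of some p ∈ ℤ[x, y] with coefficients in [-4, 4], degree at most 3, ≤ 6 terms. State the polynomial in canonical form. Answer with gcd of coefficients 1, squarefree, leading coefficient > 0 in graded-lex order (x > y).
First, deg p = 2.
Then, from the visible intercepts: no y-intercept at any integer in the box.
Finally, putting this together gives p.

x^2 - 3*y^2 - 3*x - 3*y - 3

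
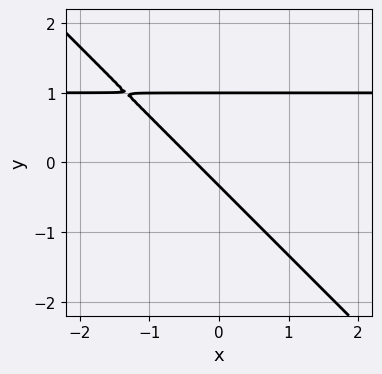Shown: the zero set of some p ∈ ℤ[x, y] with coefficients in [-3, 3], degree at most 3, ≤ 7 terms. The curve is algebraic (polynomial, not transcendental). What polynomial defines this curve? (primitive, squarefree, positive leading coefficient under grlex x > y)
deg p = 2. A generic line meets the curve in up to 2 points.
Against the integer gridlines: it crosses the y-axis at the gridline y = 1.
Solving for integer coefficients yields p as stated.

3*x*y + 3*y^2 - 3*x - 2*y - 1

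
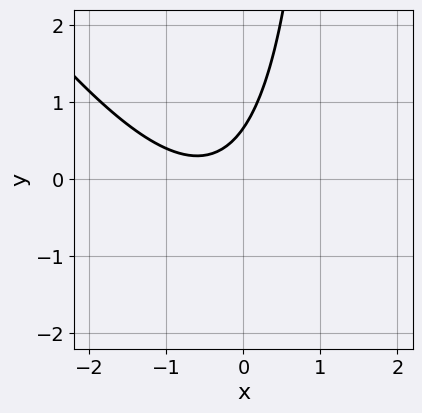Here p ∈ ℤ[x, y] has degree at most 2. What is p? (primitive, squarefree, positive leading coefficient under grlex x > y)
3*x^2 + 2*x*y + 3*x - 3*y + 2

1. The degree is 2 — the shape is more complex than any degree-1 curve.
2. From the axis intercepts and sections: it misses every integer gridline on the x-axis.
3. Together with the visible shape, these determine p as stated.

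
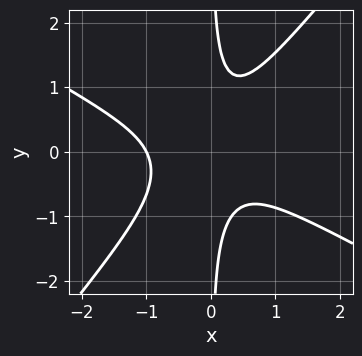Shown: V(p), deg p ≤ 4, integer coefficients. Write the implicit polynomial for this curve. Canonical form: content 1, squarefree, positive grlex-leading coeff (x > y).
(a) The degree is 3 — a generic line meets the curve in up to 3 points.
(b) From the visible intercepts: no y-intercept at any integer in the box; it crosses the x-axis at the gridline x = -1.
(c) Together with the visible shape, these determine p as stated.

2*x^3 + 2*x^2*y - 3*x*y^2 + x^2 + 1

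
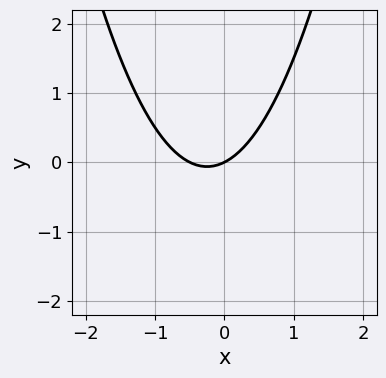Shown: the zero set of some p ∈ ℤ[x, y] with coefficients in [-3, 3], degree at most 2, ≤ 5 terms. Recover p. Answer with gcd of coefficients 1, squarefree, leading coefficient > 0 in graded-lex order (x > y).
deg p = 2.
Reading off the gridlines: one x-axis crossing is at x = 0; it meets the y-axis at y = 0 (among the integer gridlines).
These observations pin down the coefficients.

2*x^2 + x - 2*y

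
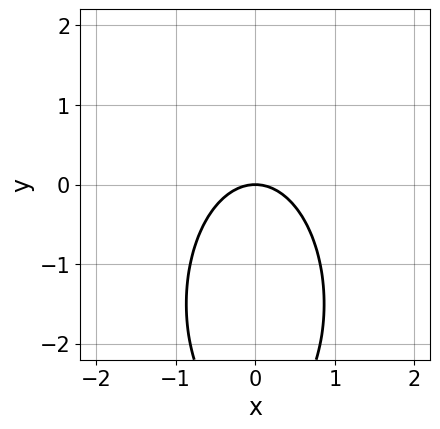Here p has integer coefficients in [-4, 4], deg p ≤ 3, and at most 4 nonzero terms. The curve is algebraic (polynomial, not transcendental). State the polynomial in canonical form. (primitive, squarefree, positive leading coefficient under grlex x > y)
3*x^2 + y^2 + 3*y

(a) deg p = 2. A generic line meets the curve in up to 2 points.
(b) Symmetries: it's symmetric under x → −x, forcing even powers of x.
(c) Checking where it meets the axes: it meets the y-axis at y = 0 (among the integer gridlines); it crosses the x-axis at the gridline x = 0.
(d) Fitting integer coefficients to these (and the overall shape) gives p.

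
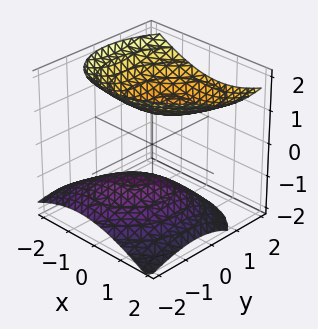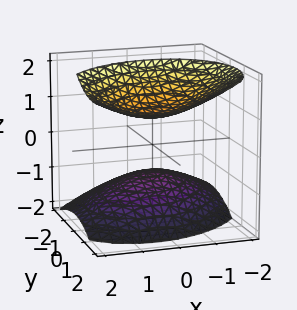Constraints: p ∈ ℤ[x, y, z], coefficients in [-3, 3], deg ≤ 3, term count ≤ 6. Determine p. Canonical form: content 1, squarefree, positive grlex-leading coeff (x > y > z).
2*x^2 - x*y + 2*y^2 - 2*y*z - 3*z^2 + 3

First, the picture has 2 separate pieces. Treating them together as one polynomial.
Next, degree: the shape is more complex than any degree-1 surface, so deg p = 2.
Then, observable constraints: it misses every integer gridline on the x-axis; among the integer gridlines, it crosses the z-axis at z ∈ {-1, 1}; the surface avoids every integer y-axis point in the box.
Finally, solving for integer coefficients yields p as stated.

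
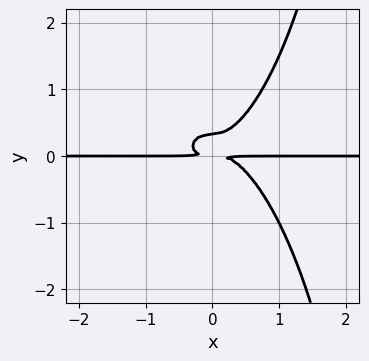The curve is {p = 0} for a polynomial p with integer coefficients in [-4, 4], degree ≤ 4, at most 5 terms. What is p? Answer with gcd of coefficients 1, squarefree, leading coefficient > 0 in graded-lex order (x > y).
First, degree: a generic line meets the curve in up to 4 points, so deg p = 4.
Then, checking where it meets the axes: every point of the x-axis in the box is on the curve.
Finally, solving for integer coefficients yields p as stated.

3*x^3*y + x*y^3 - 3*y^3 + y^2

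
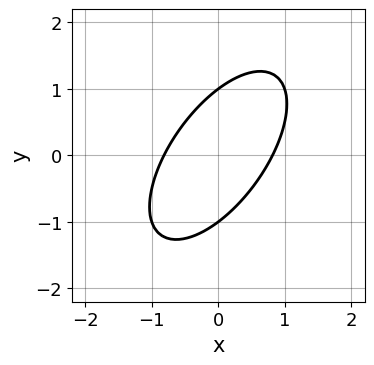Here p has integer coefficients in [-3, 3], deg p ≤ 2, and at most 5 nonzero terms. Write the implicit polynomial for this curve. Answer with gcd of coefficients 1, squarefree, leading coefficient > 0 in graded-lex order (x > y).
1. deg p = 2.
2. Checking where it meets the axes: the y-axis gridline crossings are at y ∈ {-1, 1}.
3. Putting this together gives p.

3*x^2 - 3*x*y + 2*y^2 - 2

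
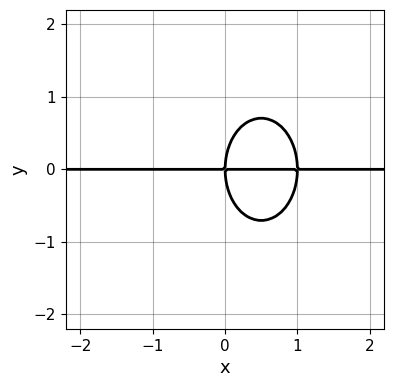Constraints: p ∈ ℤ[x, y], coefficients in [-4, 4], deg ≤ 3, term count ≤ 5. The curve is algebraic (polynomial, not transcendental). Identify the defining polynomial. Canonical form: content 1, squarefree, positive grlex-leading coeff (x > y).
2*x^2*y + y^3 - 2*x*y

First, degree: the shape is more complex than any degree-2 curve, so deg p = 3.
Next, against the integer gridlines: it crosses the y-axis at the gridline y = 0; every point of the x-axis in the box is on the curve.
Finally, fitting integer coefficients to these (and the overall shape) gives p.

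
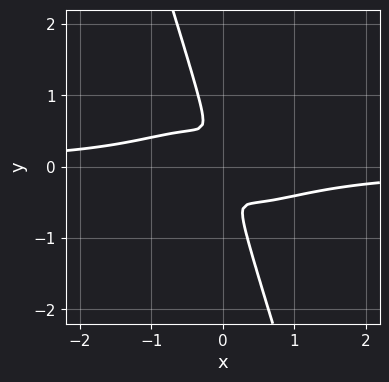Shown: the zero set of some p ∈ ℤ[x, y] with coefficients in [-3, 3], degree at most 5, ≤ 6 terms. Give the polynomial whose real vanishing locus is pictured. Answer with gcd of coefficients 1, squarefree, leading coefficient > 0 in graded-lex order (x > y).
2*x^3*y + 3*x*y^3 + y^4 + x^2

First, degree: no degree-3 curve has this shape, so deg p = 4.
Finally, putting this together gives p.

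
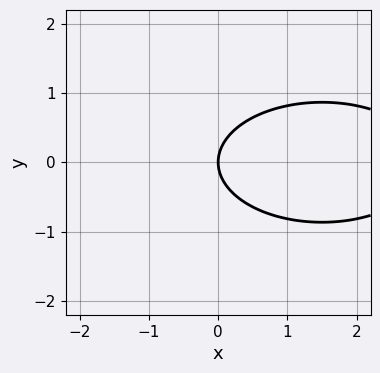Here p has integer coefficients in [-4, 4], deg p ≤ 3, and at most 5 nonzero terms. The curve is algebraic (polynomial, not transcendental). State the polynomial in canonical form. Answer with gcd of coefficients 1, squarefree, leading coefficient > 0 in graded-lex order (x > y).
(a) deg p = 2. No degree-1 curve has this shape.
(b) Symmetries: mirror symmetry y ↦ −y ⇒ only even powers of y.
(c) From the axis intercepts and sections: it meets the x-axis at x = 0 (among the integer gridlines); one y-axis crossing is at y = 0.
(d) The integer polynomial consistent with all of this is the stated p.

x^2 + 3*y^2 - 3*x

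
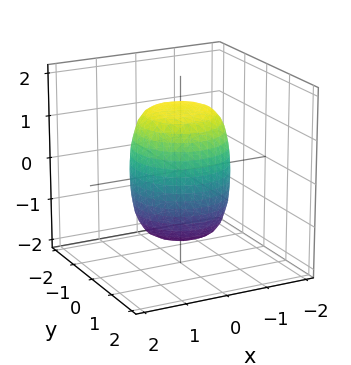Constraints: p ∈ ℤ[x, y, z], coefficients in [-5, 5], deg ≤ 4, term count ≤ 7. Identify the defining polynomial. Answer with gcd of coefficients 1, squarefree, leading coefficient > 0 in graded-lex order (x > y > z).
2*x^4 + 4*x^2*y^2 + 2*y^4 - x^2 - y^2 + z^2 - 2

1. The degree is 4 — a generic line meets the surface in up to 4 points.
2. Symmetries: every cross-section ⟂ z is a circle, so x, y appear only via x² + y².
3. Reading off the gridlines: a circular section at z = 1 has radius exactly 1.
4. Solving for integer coefficients yields p as stated.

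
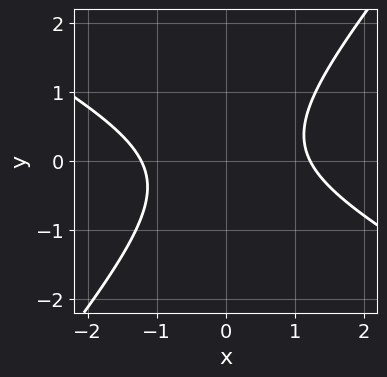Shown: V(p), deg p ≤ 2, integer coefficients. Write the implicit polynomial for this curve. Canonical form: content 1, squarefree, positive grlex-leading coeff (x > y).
2*x^2 + 2*x*y - 3*y^2 - 3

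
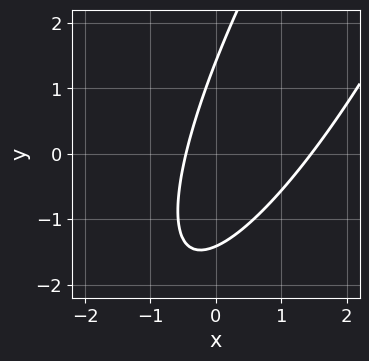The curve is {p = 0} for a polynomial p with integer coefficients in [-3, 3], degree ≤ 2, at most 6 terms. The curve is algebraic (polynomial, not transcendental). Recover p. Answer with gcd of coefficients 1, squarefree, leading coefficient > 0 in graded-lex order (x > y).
1. The degree is 2 — a generic line meets the curve in up to 2 points.
2. Putting this together gives p.

3*x^2 - 3*x*y + y^2 - 3*x - 2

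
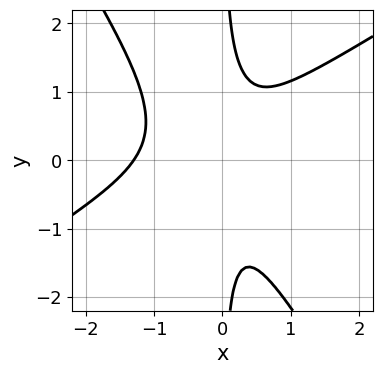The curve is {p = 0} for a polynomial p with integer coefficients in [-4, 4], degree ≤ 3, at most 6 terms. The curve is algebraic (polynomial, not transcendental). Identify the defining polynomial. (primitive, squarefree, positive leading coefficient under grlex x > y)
1. deg p = 3. A generic line meets the curve in up to 3 points.
2. Reading off the gridlines: it misses every integer gridline on the y-axis.
3. The integer polynomial consistent with all of this is the stated p.

2*x^3 - 2*x^2*y - 2*x*y^2 + 2*x^2 + 1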